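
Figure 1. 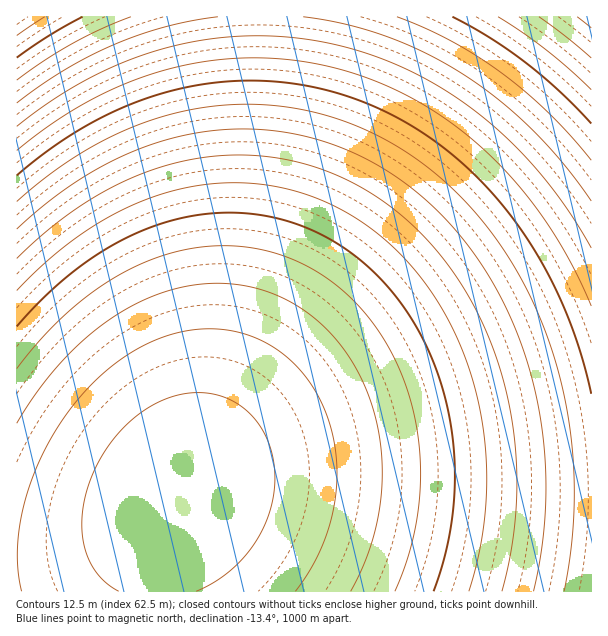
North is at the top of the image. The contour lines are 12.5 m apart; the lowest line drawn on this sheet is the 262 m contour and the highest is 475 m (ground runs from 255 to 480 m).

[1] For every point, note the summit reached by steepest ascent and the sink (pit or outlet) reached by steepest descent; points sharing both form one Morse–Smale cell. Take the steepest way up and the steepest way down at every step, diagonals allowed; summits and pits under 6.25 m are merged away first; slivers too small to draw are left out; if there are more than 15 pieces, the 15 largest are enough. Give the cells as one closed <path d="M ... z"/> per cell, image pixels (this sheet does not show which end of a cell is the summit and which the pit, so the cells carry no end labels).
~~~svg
<path d="M591 16l-331 1-2 124-14 132-22 113-26 76-16 32-16 16-33 20-51 18-41 6-22 0 0 38 575-1z"/><path d="M260 16l-244 1 1 537 22 0 41-6 51-18 33-20 16-16 16-32 26-76 22-113 14-132 2-69z"/>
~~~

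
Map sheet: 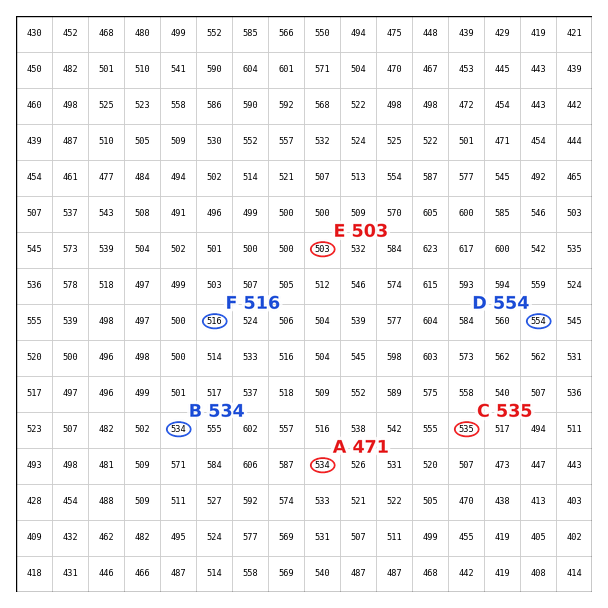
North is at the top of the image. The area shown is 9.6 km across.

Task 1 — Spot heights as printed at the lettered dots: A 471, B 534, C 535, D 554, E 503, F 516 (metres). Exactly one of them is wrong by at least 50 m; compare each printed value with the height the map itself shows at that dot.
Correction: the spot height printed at A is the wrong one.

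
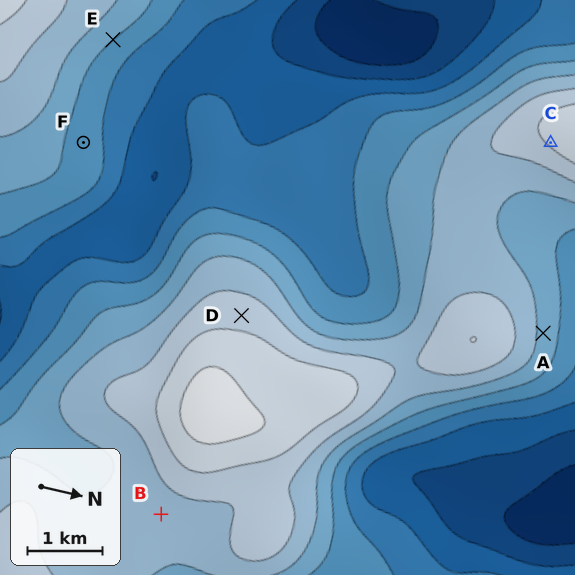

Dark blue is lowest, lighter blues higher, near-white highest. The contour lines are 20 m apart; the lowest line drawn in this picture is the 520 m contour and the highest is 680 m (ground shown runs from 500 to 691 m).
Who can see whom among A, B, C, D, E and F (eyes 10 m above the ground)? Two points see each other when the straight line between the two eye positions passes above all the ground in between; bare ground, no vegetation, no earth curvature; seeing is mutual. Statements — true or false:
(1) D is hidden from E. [false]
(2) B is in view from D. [false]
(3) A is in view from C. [true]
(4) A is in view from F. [false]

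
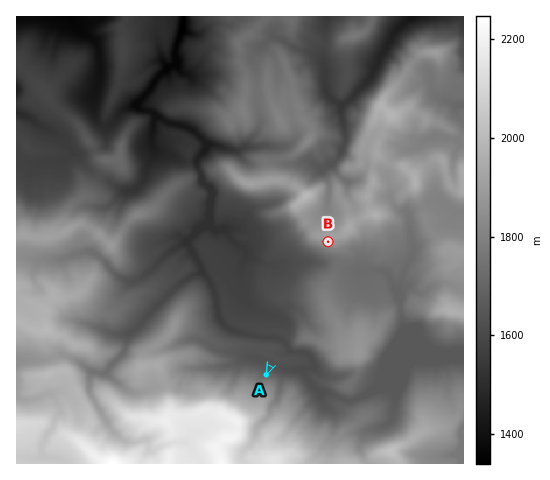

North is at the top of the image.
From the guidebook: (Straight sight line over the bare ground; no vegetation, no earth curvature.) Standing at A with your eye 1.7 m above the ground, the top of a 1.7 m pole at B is in view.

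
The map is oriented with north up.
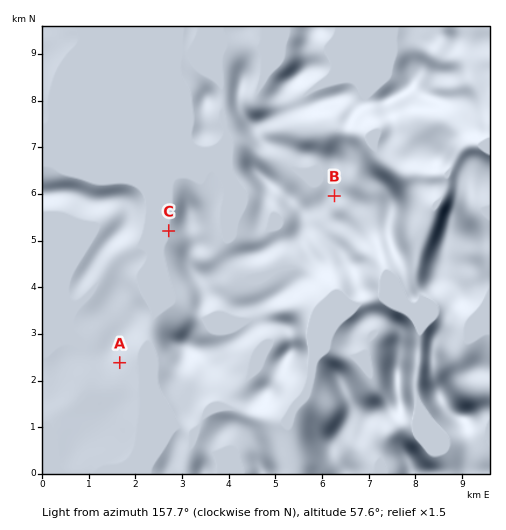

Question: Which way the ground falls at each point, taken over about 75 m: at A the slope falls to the SE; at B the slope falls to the E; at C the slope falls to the W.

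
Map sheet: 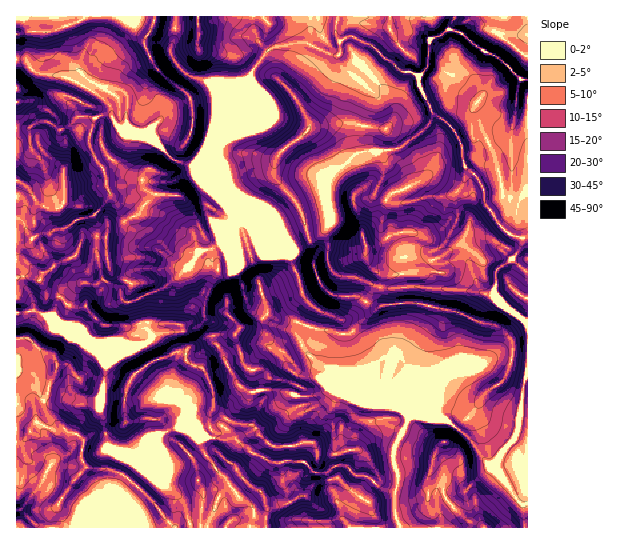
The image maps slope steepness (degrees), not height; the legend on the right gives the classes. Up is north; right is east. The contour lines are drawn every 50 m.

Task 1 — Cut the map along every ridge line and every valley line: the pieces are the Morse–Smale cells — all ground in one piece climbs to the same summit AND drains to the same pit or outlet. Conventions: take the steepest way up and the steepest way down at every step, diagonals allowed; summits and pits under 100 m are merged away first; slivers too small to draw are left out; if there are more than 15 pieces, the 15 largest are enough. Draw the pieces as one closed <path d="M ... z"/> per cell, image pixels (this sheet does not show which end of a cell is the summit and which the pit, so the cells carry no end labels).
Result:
<path d="M245 81l-3 0-10 10-23 55-14 19-18-4-6-2-17-19-24-7-11-5-9-13-8 0-9 7-4 13 0 10 7 16 8 9 3 17 9 15 9 21 24 22 14 8 12 11 12 5-4 2-9-3-37 1-8 5-5 9-3 6 1 10 7 4 12-6 4 8 3 14-1 10 5 6-5 8-16 4-16-6-24 2-8-4-3 0 17 12 8 12-5 48 4 10 3 24 7 6 25 2 8-4 12-14 19-8 16 4 11 6 12 0 8 3 10-1 18 14 16 8 34 0 14 12 8 0 4-2 2 14 9 21 3 13 7 9 49 0-4-15 0-22 4-13-6-16 0-11 15-33 3-3 8-1-22-9-26-1-41-17-17 9-16 0-26-7-22 3-13-10-15-32-8-11-1-12-8-10 1-19 10-21 3-5 13-1 2-8 10 22 1 10 5 12 20 16 26 10 4-12 9-15 0-4-5-7-4-18-6-10-4-16-9-20-31-31-10-4-8-7-8-18 0-8-6-8 3-14z"/><path d="M337 16l-83 0-1 13 4 12 10 10 15-6 25-2 20 10 8 3 3-1 1 8 36 31-7 27-1 16 2 13 9 2 6 9-1 16-7 13 3 6 12 7 15 0 23-7 20 0 6-3 8-8 3-17 13 11 5 11 1 15 12 17 16 14 10 2-3 11-8 10 13 12 2 0 1-190-6-1-24-23-13-5-23-19-11-4-22 12-1 25-9 10-8-4-8 0-34-28-18-8-10 5-5-6z"/><path d="M307 43l-32 4-8 4-15 20-1 7-7 5-27 66 0 6 6 8 1 12 7 14 8 7 10 4 34 34 8 13 27-11 10-10 3-7-6-22 0-12 3-8 17-12 12-12 12-2-2-22 8-30 0-5-18-17-12-7-6-7-2-7z"/><path d="M325 229l-7 7-23 11-4 0-8-10 16 40 4 18 10 12 8 5 21 8 21 22 9 19 4 22 6 6 53 23 4-7 1-18 9-11 48-19 22 4 9 0 0-38-23-16-11-12-33-6-39-2-40 1-27-11-16-1-7-5-4-8 0-20z"/><path d="M371 151l-10 1-8 4-8 9-17 12-3 8 0 12 6 21-6 12 0 7 3 6 0 20 4 8 7 5 16 1 27 11 40-1 39 2 33 6 2-24 19-14 6-11 2-8-10-2-16-14-12-17-1-15-5-11-13-11-3 17-10 10-11 2-13-1-23 7-15 0-15-10 7-16 1-16-6-9z"/><path d="M175 16l-158 0-1 42 10 2 3 6 9 7 25 3 26 12 20 17 4 16 6 7 11 5 24 7 17 19 6 2 18 4 14-19 23-55 8-8-19-2-12 2-22-8-8-8-8-13 4-17z"/><path d="M111 196l-18 20-14 3-13 9-11 1-5 4-8 0-9 6-5-5-4-11-8-4 0 94 19-2 12 5 11 12 33 15 24-2 10 4 12 2 10-4 5-8-5-6 0-20-4-10-2-2-14 6-6-5 0-9 8-15 8-5 9-1 28 0 7 3 6-2-12-5-12-11-14-8-18-16-6-6z"/><path d="M35 311l-19 3 0 128 7-1 12-17 6 0 10 5 12-1 7 5 5 0 9 9-3 17 6 9 22 1 12 4 34 30 15 21 5 4 15 0-7-27-19-18-1-29-6-14-10 9-8 4-12 0-19-6-4-26-4-10 0-10 5-24 0-14-5-9-22-17-24-12-7-9z"/><path d="M182 427l-23 8-2 8 6 11 1 29 19 18 8 27 158-1-7-8-11 2-21 0-12-2-10-17-9-39-10-2-16-8-18-14-10 1-8-3-12 0z"/><path d="M41 424l-6 0-11 17-8 2 1 85 158-1-10-8-10-16-30-27-16-7-22-1-6-9 3-17-6-7-8-2-7-5-12 1z"/><path d="M309 303l-10 18-3 12 9 18 24 18 106 44 31 22 24 30 9-6 2-6 14-15 4-11 5-45 4-5-1-16-30-4-48 19-9 11-1 18-4 7-53-23-6-6-4-22-9-19-21-22-21-8z"/><path d="M233 263l-2 8-13 1-3 5-10 21-1 19 8 10 1 12 8 11 7 17 8 15 6 6 7 4 22-3 26 7 16 0 17-9 41 17 26 1 26 11 17 2-7-6-96-39-24-14-8-8-6-14-6-6-24-8-20-16-5-12-1-10z"/><path d="M93 117l-16 0-7 8-8 4-15-8-10 2-8 5-13 1 0 89 8 5 4 11 5 5 9-6 8 0 5-4 11-1 13-9 14-3 18-21-4-8-3-17-8-9-7-16 0-10 6-14z"/><path d="M421 415l-10 0-3 3-15 33 0 11 6 16-4 13 0 22 6 15 38 0 2-10-5-13 1-6 10-6 19-2 26-25-9-8-12-19-22-18z"/><path d="M253 16l-76 0-2 21-4 10 2 12 14 16 22 8 30 0 10-3 3-9 15-18 0-3-10-9-4-12z"/>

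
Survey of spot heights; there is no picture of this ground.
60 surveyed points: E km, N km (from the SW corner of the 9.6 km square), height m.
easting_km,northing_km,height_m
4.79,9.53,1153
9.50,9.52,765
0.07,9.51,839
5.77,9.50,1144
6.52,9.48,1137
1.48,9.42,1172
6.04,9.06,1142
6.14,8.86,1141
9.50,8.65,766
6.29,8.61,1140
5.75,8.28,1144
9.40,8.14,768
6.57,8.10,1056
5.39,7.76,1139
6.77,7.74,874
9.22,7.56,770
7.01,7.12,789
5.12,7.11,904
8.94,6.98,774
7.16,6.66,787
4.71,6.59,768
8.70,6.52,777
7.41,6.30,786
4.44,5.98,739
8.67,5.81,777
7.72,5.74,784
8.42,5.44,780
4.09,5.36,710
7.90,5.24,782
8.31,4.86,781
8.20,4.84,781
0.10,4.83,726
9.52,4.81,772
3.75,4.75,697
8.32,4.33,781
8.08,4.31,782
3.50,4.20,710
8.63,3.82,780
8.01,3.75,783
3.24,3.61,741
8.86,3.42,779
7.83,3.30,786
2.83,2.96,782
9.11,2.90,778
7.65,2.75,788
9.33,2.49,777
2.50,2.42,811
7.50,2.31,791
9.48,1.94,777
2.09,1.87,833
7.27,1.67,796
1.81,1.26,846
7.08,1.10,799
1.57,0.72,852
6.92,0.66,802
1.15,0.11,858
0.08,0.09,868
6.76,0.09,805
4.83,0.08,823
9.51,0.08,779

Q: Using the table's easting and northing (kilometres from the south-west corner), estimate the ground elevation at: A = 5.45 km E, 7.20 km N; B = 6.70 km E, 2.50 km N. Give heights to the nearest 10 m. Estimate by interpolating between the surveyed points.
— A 920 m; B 790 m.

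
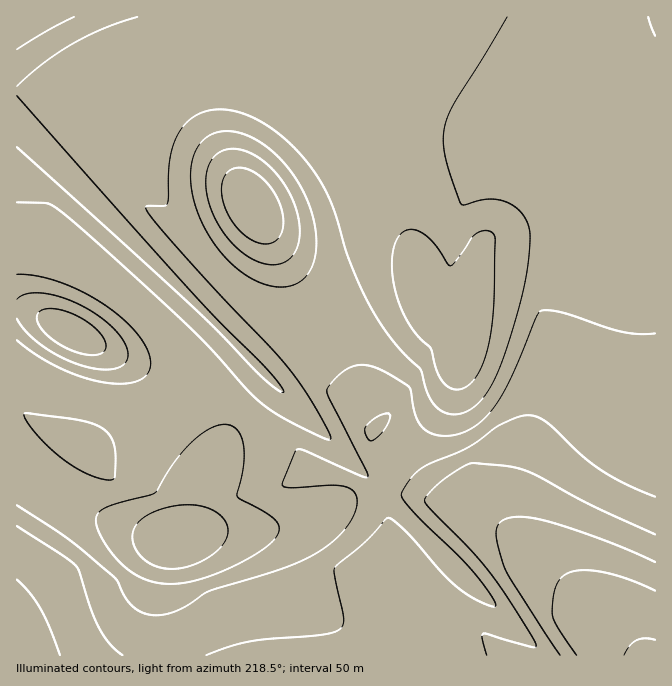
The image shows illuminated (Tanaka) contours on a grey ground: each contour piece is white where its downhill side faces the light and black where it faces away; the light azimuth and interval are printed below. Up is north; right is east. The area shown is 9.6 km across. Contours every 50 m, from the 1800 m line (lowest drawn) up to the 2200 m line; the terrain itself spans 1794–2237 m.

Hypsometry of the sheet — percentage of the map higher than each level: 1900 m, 96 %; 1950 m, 92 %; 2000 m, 82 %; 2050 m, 67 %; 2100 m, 35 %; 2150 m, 8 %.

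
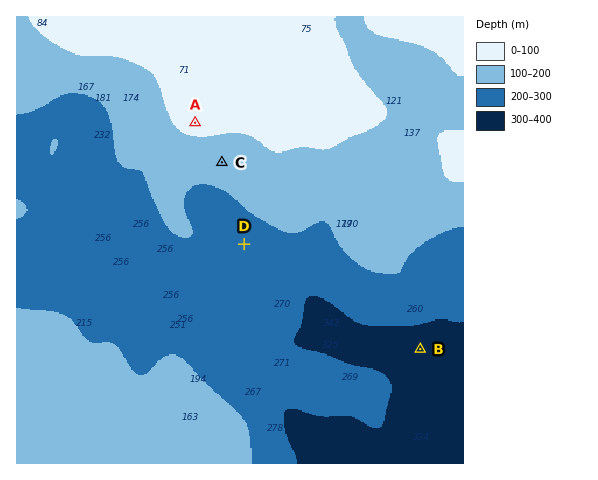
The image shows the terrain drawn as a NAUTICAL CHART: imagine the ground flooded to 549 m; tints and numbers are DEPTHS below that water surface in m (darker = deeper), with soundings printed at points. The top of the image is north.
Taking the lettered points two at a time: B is below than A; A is above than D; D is below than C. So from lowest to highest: B D C A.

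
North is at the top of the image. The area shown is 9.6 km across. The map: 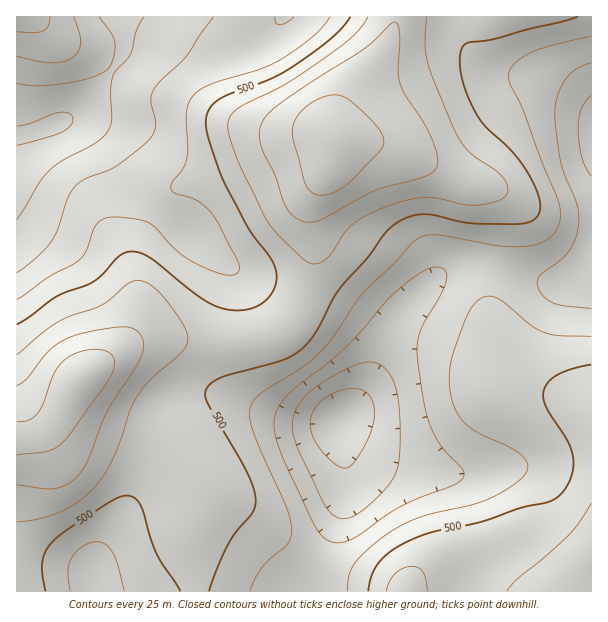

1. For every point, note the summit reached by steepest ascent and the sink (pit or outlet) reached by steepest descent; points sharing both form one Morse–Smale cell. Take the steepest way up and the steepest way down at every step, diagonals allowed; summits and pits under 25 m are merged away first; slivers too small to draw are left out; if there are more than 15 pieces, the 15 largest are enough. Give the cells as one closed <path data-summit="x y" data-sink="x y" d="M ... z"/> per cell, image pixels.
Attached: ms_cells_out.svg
<path data-summit="333 143" data-sink="57 123" d="M395 16l-275 0 4 19 0 13-6 14-32 40-9 10-13 8 16 4 17 14 23 39 17 19 57 38 40 36 30 14 33 14 5 0 11-37 0-24-3-15 2-19 19-42 1-32 16-33 38-49 8-18z"/><path data-summit="558 591" data-sink="341 420" d="M479 265l-20 1-13 5-9 6-34 34-18 31-11 30-8 18-26 32 3 12 11 16 15 8 77 16 9 2 7 7 6 14 12 52-2 15-14 21 0 7 127 0 1-182-10-7-16-6-20-3-33 0-2-2-6-33-15-45 0-30 3-17z"/><path data-summit="333 143" data-sink="591 131" d="M591 16l-195 0-4 17-10 21-34 42-12 24-4 9 0 12 27-1 27 5 36 15 43 22 21 6 8 10 5 24-6 45 25 5 30 11 21-1 6-4 17-18z"/><path data-summit="81 378" data-sink="57 123" d="M72 121l-10 0-12 6-34 10 1 302 15-1 15-6 15-19 14-29 13-12 42-28 18-6 91 4 29-6 12-5 7-5 13-24-1-4-46-18-20-10-40-36-57-38-17-19-23-39-8-8z"/><path data-summit="333 143" data-sink="341 420" d="M212 394l-23 2-13 6-7 6-13 32 17 10 14 14 13 25-7 36 1 66 111 1 29-61 10-33 2-33-6-28 0-15-19 0-33-4-60-21z"/><path data-summit="333 143" data-sink="341 420" d="M359 140l-27 3 0 12-2 10-18 38-2 19 3 15 0 24-5 20-7 18 40 17 25 19 7 13 0 15-6 18 1 4 17-43 13-25 39-40 9-6 13-5 34 0 6-44-5-24-8-10-21-6-75-36z"/><path data-summit="81 378" data-sink="341 420" d="M305 300l-4 0-13 26-7 5-12 5-29 6-91-4-18 6-42 28-11 11-5 9 0 7 3 6 16 13 16 8 47 14 14-32 11-10 20-4 28 3 35 13 33 10 25 2 20-1 17-20 9-17 6-21 0-15-7-13-12-10-13-9z"/><path data-summit="81 378" data-sink="93 591" d="M72 392l-10 21-15 19-9 4-22 4 1 152 77-1-2-22 5-12 30-48 29-68-64-23-16-13z"/><path data-summit="405 591" data-sink="341 420" d="M341 426l-1 11 6 28-2 33-10 33-28 60 156 1 16-28 2-15-12-52-6-14-7-7-9-2-77-16-19-12-7-12z"/><path data-summit="558 591" data-sink="591 131" d="M591 260l-16 18-12 5-15 0-41-13-14-1-3 15 0 30 15 45 5 30 3 5 45 2 17 4 17 8z"/><path data-summit="333 143" data-sink="93 591" d="M156 440l-29 69-30 48-5 12 0 16 3 7 99-1-1-66 7-36-13-25-14-14z"/><path data-summit="17 17" data-sink="57 123" d="M119 16l-103 1 1 119 15-3 34-13 11-8 19-20 22-30 6-14 0-13z"/>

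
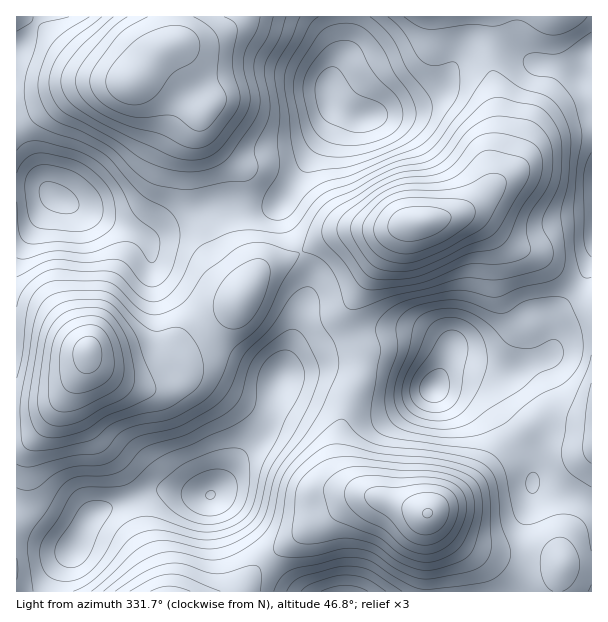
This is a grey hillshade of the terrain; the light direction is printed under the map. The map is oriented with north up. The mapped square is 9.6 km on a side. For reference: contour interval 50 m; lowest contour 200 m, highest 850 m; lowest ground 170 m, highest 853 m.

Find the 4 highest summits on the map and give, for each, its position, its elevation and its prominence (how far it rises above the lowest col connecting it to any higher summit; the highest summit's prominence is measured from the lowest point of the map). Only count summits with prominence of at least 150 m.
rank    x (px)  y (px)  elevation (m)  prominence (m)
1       428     513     853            683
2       422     221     838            373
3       87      351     824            324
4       134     80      745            322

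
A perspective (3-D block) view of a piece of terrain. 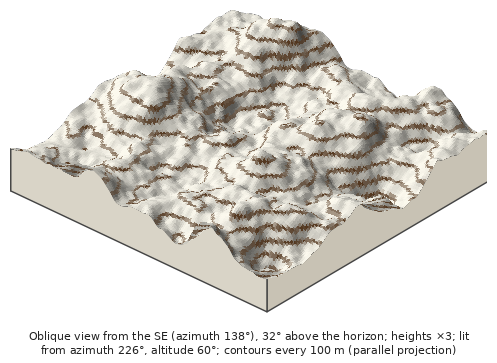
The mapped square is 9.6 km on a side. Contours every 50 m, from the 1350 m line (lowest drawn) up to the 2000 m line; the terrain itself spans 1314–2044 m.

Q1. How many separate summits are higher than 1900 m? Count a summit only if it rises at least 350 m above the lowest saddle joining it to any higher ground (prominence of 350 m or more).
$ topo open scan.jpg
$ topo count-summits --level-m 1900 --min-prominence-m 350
1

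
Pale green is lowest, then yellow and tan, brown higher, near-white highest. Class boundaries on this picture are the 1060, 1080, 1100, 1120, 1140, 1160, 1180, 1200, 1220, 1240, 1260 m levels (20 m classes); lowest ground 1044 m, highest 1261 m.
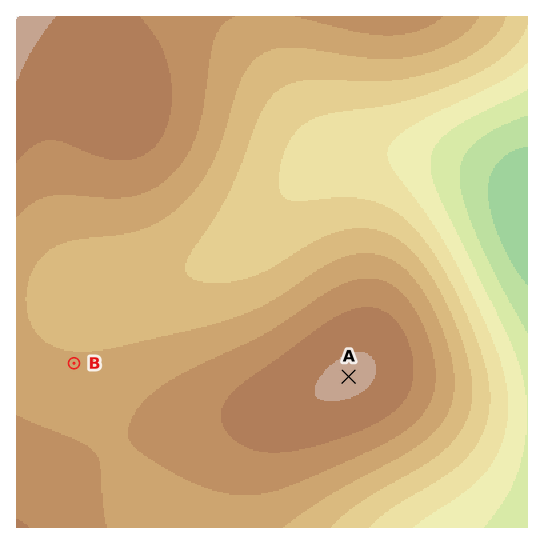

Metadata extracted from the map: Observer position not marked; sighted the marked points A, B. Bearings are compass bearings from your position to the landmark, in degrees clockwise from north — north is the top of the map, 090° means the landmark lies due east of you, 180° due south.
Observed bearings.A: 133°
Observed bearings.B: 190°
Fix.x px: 111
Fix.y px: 155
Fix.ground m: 1220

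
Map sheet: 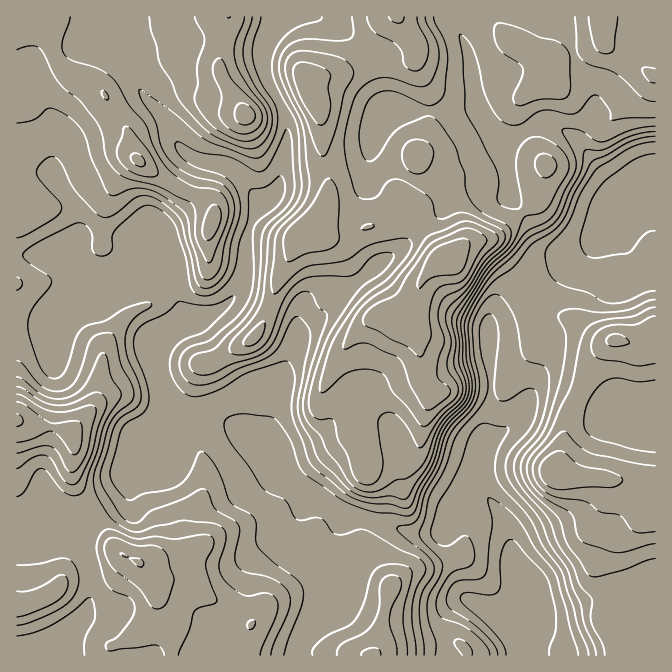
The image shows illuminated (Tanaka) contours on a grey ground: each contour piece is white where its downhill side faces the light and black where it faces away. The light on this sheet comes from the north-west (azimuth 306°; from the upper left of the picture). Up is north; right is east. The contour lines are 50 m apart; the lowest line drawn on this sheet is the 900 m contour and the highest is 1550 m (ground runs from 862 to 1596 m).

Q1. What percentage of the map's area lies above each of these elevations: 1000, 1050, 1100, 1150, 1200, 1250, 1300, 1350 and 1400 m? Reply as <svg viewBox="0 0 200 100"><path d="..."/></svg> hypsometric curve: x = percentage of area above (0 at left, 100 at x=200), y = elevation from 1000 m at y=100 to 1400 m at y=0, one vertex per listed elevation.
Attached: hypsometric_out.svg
<svg viewBox="0 0 200 100"><path d="M190 100l-7-12-7-13-13-13-21-12-21-12-23-13-33-13-29-12"/></svg>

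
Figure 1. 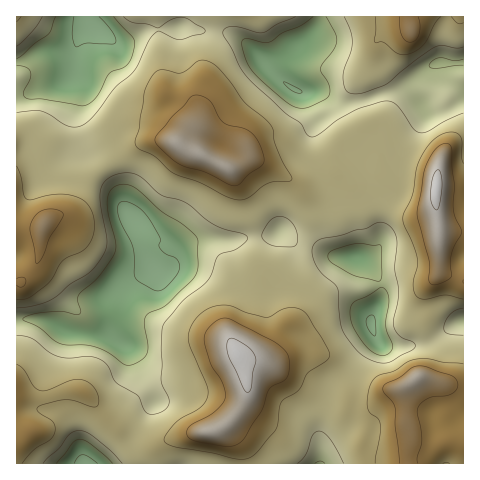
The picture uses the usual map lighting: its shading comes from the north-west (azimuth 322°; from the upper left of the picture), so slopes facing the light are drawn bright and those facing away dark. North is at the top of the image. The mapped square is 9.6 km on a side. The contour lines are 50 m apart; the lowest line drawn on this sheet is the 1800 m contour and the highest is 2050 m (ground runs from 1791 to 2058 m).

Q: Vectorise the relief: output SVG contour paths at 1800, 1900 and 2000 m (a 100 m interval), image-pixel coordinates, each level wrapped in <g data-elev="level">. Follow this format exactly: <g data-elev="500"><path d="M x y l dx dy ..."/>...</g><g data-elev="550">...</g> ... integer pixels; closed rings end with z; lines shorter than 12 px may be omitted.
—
<g data-elev="1800"><path d="M74 463l4-6 5-2 5 1 10 7"/><path d="M374 336l-5-6-3-8 1-4 4-3 3 1 1 5 1 13-1 2z"/><path d="M157 291l-17-8-5-6-2-31-11-22-4-10 0-8 4-4 9 1 12 8 7 10 10 16 1 4-2 4 1 4 6 5 9 4 4 4 0 8-4 7-11 11z"/><path d="M295 92l-7-4-4-6 18 9-2 2z"/><path d="M99 17l14 17 3 6-1 4-27-1-12 4-2-4-2-8 2-18"/></g><g data-elev="1900"><path d="M43 463l16-15 10-13 5-3 6-2 7 2 7 5 17 14 11 12"/><path d="M297 463l9-9 7-19 6-4 4 1 7 7 14 24"/><path d="M382 363l-11-3-9-5-17-20-5-13-2-34-20-19-5-10-1-8 2-7 6-5 45-10 11-6 5-1 5 2 5 3 4 5 2 7-2 30 4 25-6 26 1 7 6 9 13 6 2 4-3 4-20 11z"/><path d="M463 335l-15-1-3-2-1-4 1-7 5-7 6-4 7-2"/><path d="M17 308l16-2 17-6 20-16 18-11 9-9 8-12 2-9-7-40 1-14 5-9 11-6 10-1 10 2 24 20 22 6 31 24 11 4 18 5 4 3-1 5-8 6-20 8-10 24-25 20-20 25-2 18 0 38 8 21-2 6-7 5-8 1-6-2-8-16-22-14-8-15-7-7-12-4-20 2-10-1-10-5-17-13-15-4"/><path d="M277 246l-12-4-3-4 0-3 9-15 6-3 6 0 6 3 5 5 3 9 0 8-1 3-3 2z"/><path d="M463 113l-18 8-17 10-8 2-7-4-17-25-6-3-6 0-28 9-19 10-19 15-5 2-4-1-3-3-6-10-15-10-39-37-6-9-17-34 2-5 7-2 31 7 15-9 18-7"/><path d="M17 46l16-15 9-14"/><path d="M123 17l9 5 15 2 11 4 15-9 10-2 21 11 1 4-4 2-21 6-6-2-14-7-5 2-6 8-15 30-18 16-21 28-13 11-7 1-7-1-18-11-10-4-23 2"/><path d="M344 17l6 12 2 10-1 11-6 18-2 8 2 12 2 3 3 2 12 0 23-8 31-25 19-13 6-2 15 3 7-1"/></g><g data-elev="2000"><path d="M418 463l-1-5 5-18-5-27 2-7 4-4 7-4 22-4 4-4 2-5-2-6-4-3-32-10-8 2-13 10-14 6-2 4 1 4 8 10 3 5 0 19 5 37"/><path d="M221 446l13 0 9-6 19-29 7-21 3-4 14-7 3-5 0-7-2-13-9-10-46-24-7-2-7 2-6 5-6 7-2 7 7 25 13 22 1 7 0 6-10 12-24 14-4 7 1 5 5 3z"/><path d="M17 285l5 2 4-6-2-4-7 2"/><path d="M431 284l3 1 6-1 11-7-1-13 1-9 11-23-8-21 1-25-3-18 0-18-1-4-4-3-5 1-5 4-10 16-3 9-7 37 1 8 11 42 0 19z"/><path d="M36 263l2 0 3-4 9-22 13-20 0-3-3-3-8-2-10 1-6 5-5 7-1 8 4 19z"/><path d="M234 186l5-2 10-10 14-10 1-7-5-13-5-8-6-6-19-5-6-3-5-6-6-12-4-5-8-4-7 1-21 21-15 17-2 5 1 4 13 14 10 7 25 8 24 12z"/><path d="M400 17l2 18 3 5 5 2 6-2 3-6 1-9-2-8"/></g>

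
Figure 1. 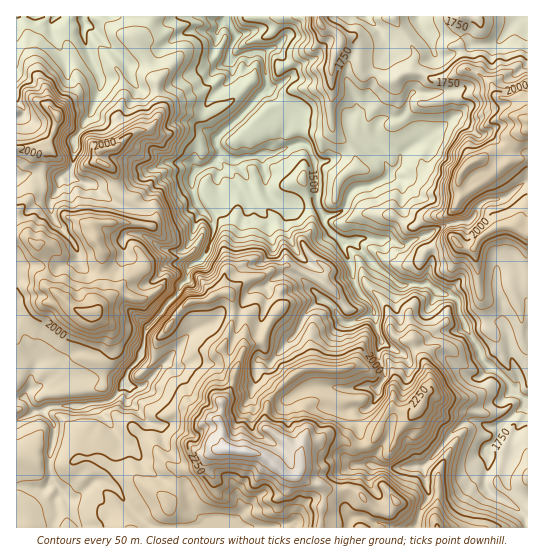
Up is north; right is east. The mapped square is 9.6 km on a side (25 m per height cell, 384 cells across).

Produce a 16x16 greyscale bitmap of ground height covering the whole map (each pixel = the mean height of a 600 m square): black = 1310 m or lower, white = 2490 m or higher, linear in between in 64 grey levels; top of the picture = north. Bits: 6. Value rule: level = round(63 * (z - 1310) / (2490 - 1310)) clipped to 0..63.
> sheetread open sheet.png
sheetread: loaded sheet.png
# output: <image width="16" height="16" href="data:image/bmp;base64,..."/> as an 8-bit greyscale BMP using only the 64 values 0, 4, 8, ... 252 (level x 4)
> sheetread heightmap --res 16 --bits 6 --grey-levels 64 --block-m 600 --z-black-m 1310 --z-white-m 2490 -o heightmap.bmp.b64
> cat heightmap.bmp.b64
<image width="16" height="16" href="data:image/bmp;base64,Qk02BQAAAAAAADYEAAAoAAAAEAAAABAAAAABAAgAAAAAAAABAAATCwAAEwsAAAABAAAAAAAAAAAAAAEBAQACAgIAAwMDAAQEBAAFBQUABgYGAAcHBwAICAgACQkJAAoKCgALCwsADAwMAA0NDQAODg4ADw8PABAQEAAREREAEhISABMTEwAUFBQAFRUVABYWFgAXFxcAGBgYABkZGQAaGhoAGxsbABwcHAAdHR0AHh4eAB8fHwAgICAAISEhACIiIgAjIyMAJCQkACUlJQAmJiYAJycnACgoKAApKSkAKioqACsrKwAsLCwALS0tAC4uLgAvLy8AMDAwADExMQAyMjIAMzMzADQ0NAA1NTUANjY2ADc3NwA4ODgAOTk5ADo6OgA7OzsAPDw8AD09PQA+Pj4APz8/AEBAQABBQUEAQkJCAENDQwBEREQARUVFAEZGRgBHR0cASEhIAElJSQBKSkoAS0tLAExMTABNTU0ATk5OAE9PTwBQUFAAUVFRAFJSUgBTU1MAVFRUAFVVVQBWVlYAV1dXAFhYWABZWVkAWlpaAFtbWwBcXFwAXV1dAF5eXgBfX18AYGBgAGFhYQBiYmIAY2NjAGRkZABlZWUAZmZmAGdnZwBoaGgAaWlpAGpqagBra2sAbGxsAG1tbQBubm4Ab29vAHBwcABxcXEAcnJyAHNzcwB0dHQAdXV1AHZ2dgB3d3cAeHh4AHl5eQB6enoAe3t7AHx8fAB9fX0Afn5+AH9/fwCAgIAAgYGBAIKCggCDg4MAhISEAIWFhQCGhoYAh4eHAIiIiACJiYkAioqKAIuLiwCMjIwAjY2NAI6OjgCPj48AkJCQAJGRkQCSkpIAk5OTAJSUlACVlZUAlpaWAJeXlwCYmJgAmZmZAJqamgCbm5sAnJycAJ2dnQCenp4An5+fAKCgoAChoaEAoqKiAKOjowCkpKQApaWlAKampgCnp6cAqKioAKmpqQCqqqoAq6urAKysrACtra0Arq6uAK+vrwCwsLAAsbGxALKysgCzs7MAtLS0ALW1tQC2trYAt7e3ALi4uAC5ubkAurq6ALu7uwC8vLwAvb29AL6+vgC/v78AwMDAAMHBwQDCwsIAw8PDAMTExADFxcUAxsbGAMfHxwDIyMgAycnJAMrKygDLy8sAzMzMAM3NzQDOzs4Az8/PANDQ0ADR0dEA0tLSANPT0wDU1NQA1dXVANbW1gDX19cA2NjYANnZ2QDa2toA29vbANzc3ADd3d0A3t7eAN/f3wDg4OAA4eHhAOLi4gDj4+MA5OTkAOXl5QDm5uYA5+fnAOjo6ADp6ekA6urqAOvr6wDs7OwA7e3tAO7u7gDv7+8A8PDwAPHx8QDy8vIA8/PzAPT09AD19fUA9vb2APf39wD4+PgA+fn5APr6+gD7+/sA/Pz8AP39/QD+/v4A////AIyIkJikoKSsuMzIyLCkhHSIiJCYpLTI0OTUwLSUiGhsjIiUkJzI8Ojk1Li0oIBgZHh4gIiQuNzAvLiouMSUaFh8hIRogJzAoKyooJislGRYhIyUgICMqJyIlJRwhHRYZJSwwJh4kJiYhHBYXGhcZGyktLSoiHCYjIBoTERIUHh0qKCknHxEZGhgWDA8WHyIfKCUpJSAODAwMDA4SFh8jJyEdHx8XCAkJCgsODxIiJiQjHSQfEggFBggKDw0PGykoIB8XHhsMBggIDg8PDxIfKh0aEBMUDQkGCRERExQWHSYTDw0PEQwFBQsVFhUVFxoaDQwLDw4KAwgLGBcUExUVEg="/>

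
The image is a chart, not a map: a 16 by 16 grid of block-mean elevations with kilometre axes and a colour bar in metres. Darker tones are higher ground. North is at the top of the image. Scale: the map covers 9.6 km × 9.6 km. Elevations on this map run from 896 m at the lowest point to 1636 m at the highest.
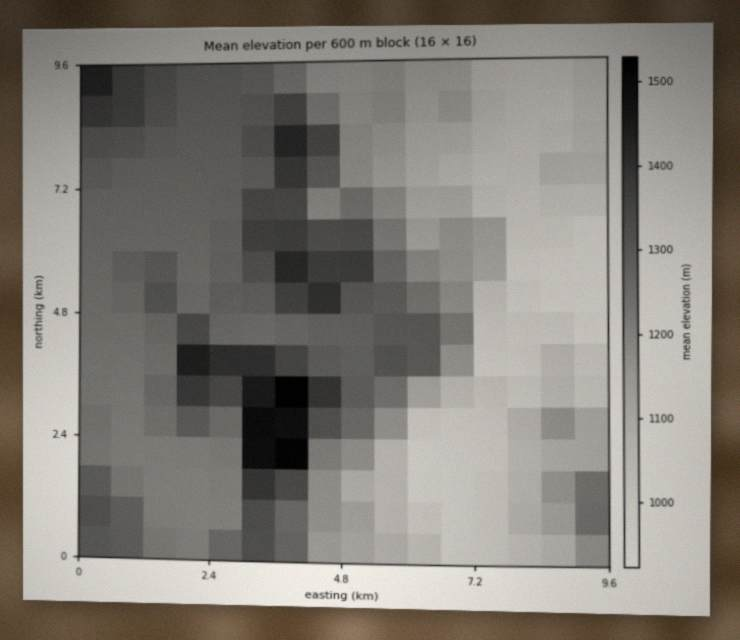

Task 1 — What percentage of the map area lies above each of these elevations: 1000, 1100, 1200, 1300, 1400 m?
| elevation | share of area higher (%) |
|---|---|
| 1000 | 89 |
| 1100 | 72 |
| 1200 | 59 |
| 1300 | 26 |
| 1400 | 7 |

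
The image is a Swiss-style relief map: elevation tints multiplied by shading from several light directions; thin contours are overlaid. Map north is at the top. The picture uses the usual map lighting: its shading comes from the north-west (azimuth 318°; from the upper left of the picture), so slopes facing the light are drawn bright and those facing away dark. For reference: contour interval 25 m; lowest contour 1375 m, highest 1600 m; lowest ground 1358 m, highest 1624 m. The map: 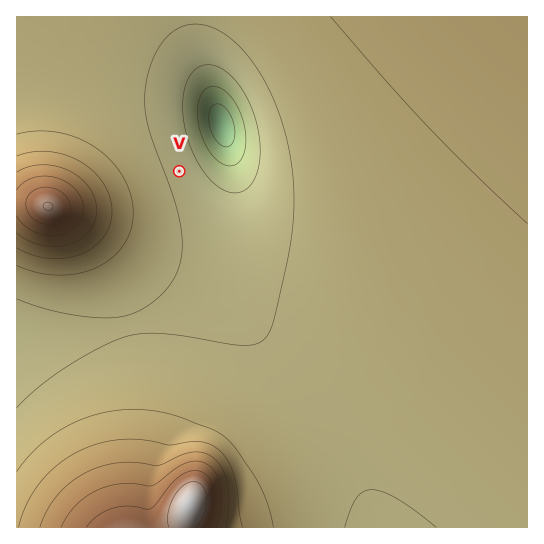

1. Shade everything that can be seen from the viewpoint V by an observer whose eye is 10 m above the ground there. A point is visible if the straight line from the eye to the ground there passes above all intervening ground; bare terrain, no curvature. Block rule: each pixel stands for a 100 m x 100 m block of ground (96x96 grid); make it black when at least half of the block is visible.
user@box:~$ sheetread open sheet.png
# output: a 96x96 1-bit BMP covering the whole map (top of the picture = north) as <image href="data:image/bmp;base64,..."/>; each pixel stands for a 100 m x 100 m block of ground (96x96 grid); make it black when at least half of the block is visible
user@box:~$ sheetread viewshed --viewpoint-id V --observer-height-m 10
<image width="96" height="96" href="data:image/bmp;base64,Qk2+BAAAAAAAAD4AAAAoAAAAYAAAAGAAAAABAAEAAAAAAIAEAAATCwAAEwsAAAIAAAAAAAAA////AAAAAAAAH//AAAAAAAAAAAAAf//gAAAAAAAAAAAA///gAAAAAAAAAAAD///4ABgAAAAAAAAH///+ABwAAAAAAAAP////gB4AAAAAAAAf////8B8AAAAAAAAf/////B+AAAAAAAAf/////z/AAAAAAAAP///////gAAAAAAAH///////wAAAAAAAH///////wAAAAAAAD///////4AAAAAAAB///////8AAAAAAAA///////8AAAAAAAA///////+AAAAAAAAf//////+AAAAAAAAP///////AAAAAAAAH///////AAAAAAAAD///////gAAAAAAAB///////gAAAAAAAA///////wAAAAAAAAP//////4AAAAAAAAH//////8AAAAAAAAD//////+AAAAAAAAB///////AAAAAAAAAf//////wAAAAAAAAP//////4AAAAAAAAH//////+AAAAAAAAD///////AAAAAAAAB///////gAAAAAAAA///////wAAAAAAAAf//////wAAAAAAAAP//////4AAAAAAAAP//////8AAAAAAAAH//////8AAAAAAAAH//////+AAAAAAAAD//////+AAAAAAAAD//////+AAAAAAAAD///////AAAAAAAAB///////AAAAAAAAB///////AAAAAAAAB///////gAAAAAAAB///////gAAAAAAAB///////gAAAAAAAB///////gAAAAAAAB///////wAAAAAAAB///////wAAAAAAAB///////wAAAAAAAB///////wAAAAAAAB///////wAAAAAAAB///////wAAAAAAAD///////wAAAAAAAD///////wAAAAAAAH///////wAAAAAf8f///////wAAAAD//////////wAAAAH//////////wAAAAf//////////wAAAA///////////wAAAB///////////wAAAB///////////wAAAB///////////wAAAB///////////wAAAB///////////wAAAA///////////wAAAA///////////wAAAA///////////wAAAAf///4//////wAAAAP///wf/////wAAAAD///wP/////gAAAAA///gP/////gAAAAAH//gP/////gAAAAAD//gP/////gAAAAAB//gP/////gAAAAAB//gP/////gAAAAAB//wP/////AAAAAAB//wf/////AAAAAAD//4//////AAAAAAD/////////AAAAAAH/////////AAAAAAP////////+AAAAAAP////////+AAAAAAf////////+AAAAAA/////////+AAAAAB/////////8AAAAAD/////////8AAAAAD/////////8AAAAAH/////////4AAAAAP/////////4AAAAAf/////////4AAAAAf/////////wAAAAA//////////wAAAAA//////////wAAAAB//////////gAAAAB//////////gAAAA="/>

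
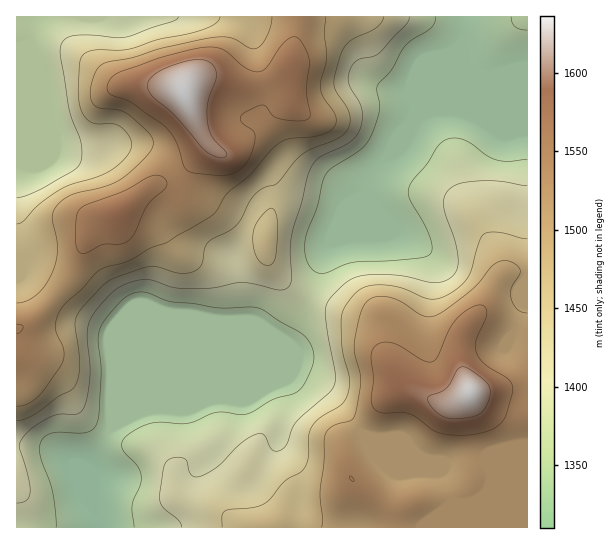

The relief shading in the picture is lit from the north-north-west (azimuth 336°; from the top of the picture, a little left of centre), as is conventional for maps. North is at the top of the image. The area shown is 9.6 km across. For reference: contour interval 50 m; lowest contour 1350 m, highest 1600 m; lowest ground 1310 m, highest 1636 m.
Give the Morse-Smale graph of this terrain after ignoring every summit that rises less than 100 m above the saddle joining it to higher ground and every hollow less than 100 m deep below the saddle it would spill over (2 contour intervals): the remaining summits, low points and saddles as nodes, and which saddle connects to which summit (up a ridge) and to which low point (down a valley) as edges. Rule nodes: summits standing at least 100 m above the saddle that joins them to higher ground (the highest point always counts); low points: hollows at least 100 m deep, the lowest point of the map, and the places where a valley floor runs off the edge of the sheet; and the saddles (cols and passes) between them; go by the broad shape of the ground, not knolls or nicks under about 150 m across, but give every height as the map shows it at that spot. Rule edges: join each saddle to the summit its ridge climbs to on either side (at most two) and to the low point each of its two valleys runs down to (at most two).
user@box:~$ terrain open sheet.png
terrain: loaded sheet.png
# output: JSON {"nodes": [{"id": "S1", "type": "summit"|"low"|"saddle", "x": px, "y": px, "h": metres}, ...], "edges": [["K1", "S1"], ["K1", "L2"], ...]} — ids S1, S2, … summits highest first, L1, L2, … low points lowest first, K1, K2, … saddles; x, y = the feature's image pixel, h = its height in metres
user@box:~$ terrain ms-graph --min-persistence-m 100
{"nodes": [
{"id": "S1", "type": "summit", "x": 185, "y": 91, "h": 1636},
{"id": "S2", "type": "summit", "x": 470, "y": 393, "h": 1635},
{"id": "L1", "type": "low", "x": 87, "y": 487, "h": 1310},
{"id": "L2", "type": "low", "x": 34, "y": 17, "h": 1356},
{"id": "K1", "type": "saddle", "x": 57, "y": 294, "h": 1521},
{"id": "K2", "type": "saddle", "x": 310, "y": 297, "h": 1379}],
"edges": [["K1", "S1"], ["K1", "L1"], ["K1", "L2"], ["K2", "S1"], ["K2", "S2"], ["K2", "L1"]]}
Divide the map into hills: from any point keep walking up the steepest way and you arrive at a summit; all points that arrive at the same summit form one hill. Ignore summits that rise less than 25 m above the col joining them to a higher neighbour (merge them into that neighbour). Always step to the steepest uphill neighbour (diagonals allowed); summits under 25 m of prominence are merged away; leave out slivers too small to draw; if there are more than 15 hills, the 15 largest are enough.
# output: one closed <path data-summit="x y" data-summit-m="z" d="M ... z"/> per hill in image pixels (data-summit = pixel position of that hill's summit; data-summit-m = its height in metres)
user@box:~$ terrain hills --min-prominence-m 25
<path data-summit="470 393" data-summit-m="1635" d="M463 40l-6 8-11 5-9 9-24 56-13 13-11 24-18 19-6 17-20 16-22 50-4 18-18 48-10 18-4 3-141 57-11 6-26 23-21 36 7 16 1 29 5 17 196 0 2-17-2-21-2-11-16-26-2-10 3-12 0-28-5-16-8 0-33 14-5-2 62-26 7 0 27 15 31 38 23 21 60 24 8 11 5 16 1 30 75-1 0-457-15-1-24 6-11-2-9-7-2-5z"/><path data-summit="185 91" data-summit-m="1636" d="M465 16l-449 1 0 29 3 1 8-4 2 2 2 44 26 60 38 2 16-6 15-1 24 3 12 6 14 20 13 12 22 15 38 18-16 36 6 32 1 33-31 14-71 72 149-61 4-3 10-18 18-48 4-18 22-50 20-16 6-17 18-19 11-24 13-13 24-56 26-20 2-9z"/><path data-summit="118 213" data-summit-m="1585" d="M27 43l-11 4 0 210 7 16 26 14 29 26 33 17-3 13 4 24-1 61 14-11 84-84 31-14-1-33-6-32 16-36-38-18-22-15-13-12-13-19-13-7-24-3-15 1-16 6-38-2-26-60 0-35z"/><path data-summit="351 478" data-summit-m="1550" d="M298 373l-11 2-58 24 5 2 33-14 8 0 5 16 0 28-3 15 4 12 15 25 3 19-2 25 154 1 1-30-9-24-4-3-64-27-19-18-31-38z"/><path data-summit="17 329" data-summit-m="1551" d="M17 257l-1 189 33 2 21 12 5 5 14 37 6 9 0-29-7-16 23-37 1-62-4-24 3-13-33-17-29-26-26-14z"/><path data-summit="527 17" data-summit-m="1356" d="M527 16l-61 0-2 29 1 12 4 9 6 6 8 3 30-6 14 0z"/>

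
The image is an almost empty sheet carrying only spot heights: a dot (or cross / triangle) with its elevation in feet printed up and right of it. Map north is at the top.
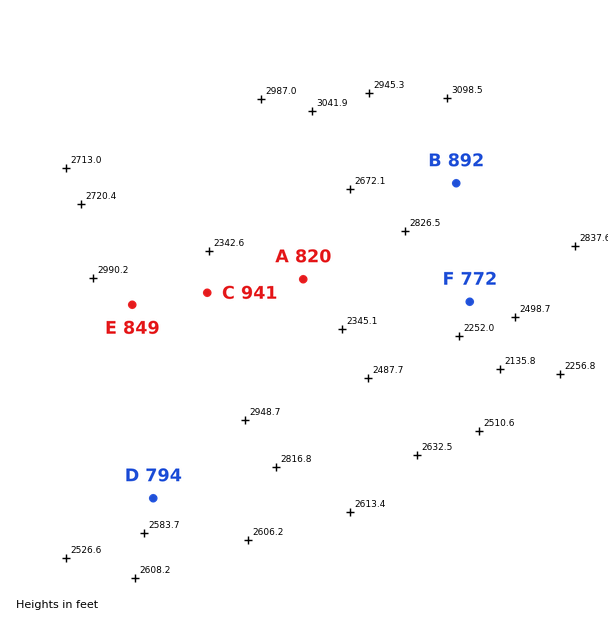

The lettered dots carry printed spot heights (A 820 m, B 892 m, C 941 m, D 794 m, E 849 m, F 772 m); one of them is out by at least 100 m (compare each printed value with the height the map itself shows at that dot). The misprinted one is C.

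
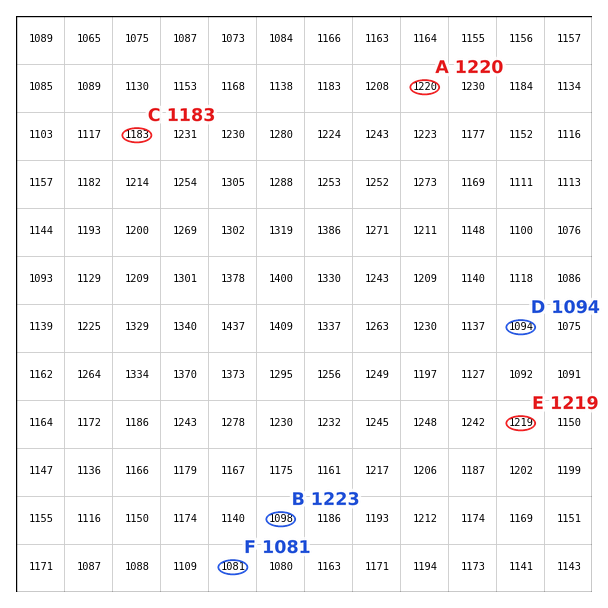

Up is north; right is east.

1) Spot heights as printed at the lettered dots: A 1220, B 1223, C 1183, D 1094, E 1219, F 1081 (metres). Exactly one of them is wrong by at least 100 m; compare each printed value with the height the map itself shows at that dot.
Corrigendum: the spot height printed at B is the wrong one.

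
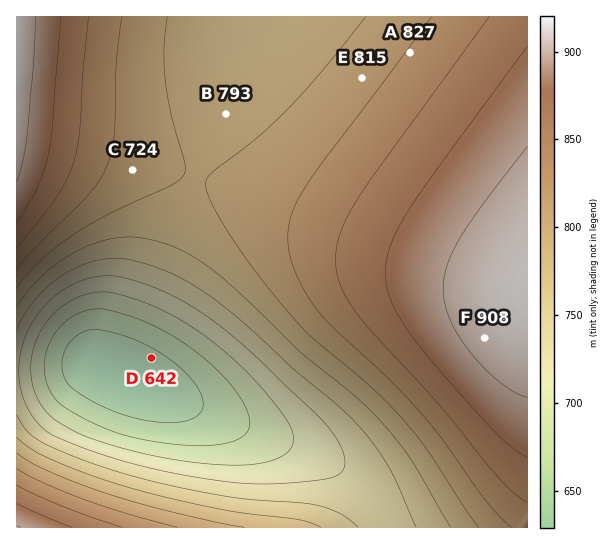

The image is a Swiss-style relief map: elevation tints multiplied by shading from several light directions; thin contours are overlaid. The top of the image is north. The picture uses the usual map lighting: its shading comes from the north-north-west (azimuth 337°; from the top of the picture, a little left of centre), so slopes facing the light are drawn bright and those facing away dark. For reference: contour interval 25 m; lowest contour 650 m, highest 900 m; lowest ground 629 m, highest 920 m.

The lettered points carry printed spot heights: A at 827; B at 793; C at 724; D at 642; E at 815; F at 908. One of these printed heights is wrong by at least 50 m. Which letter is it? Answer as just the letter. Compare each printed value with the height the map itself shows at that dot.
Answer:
C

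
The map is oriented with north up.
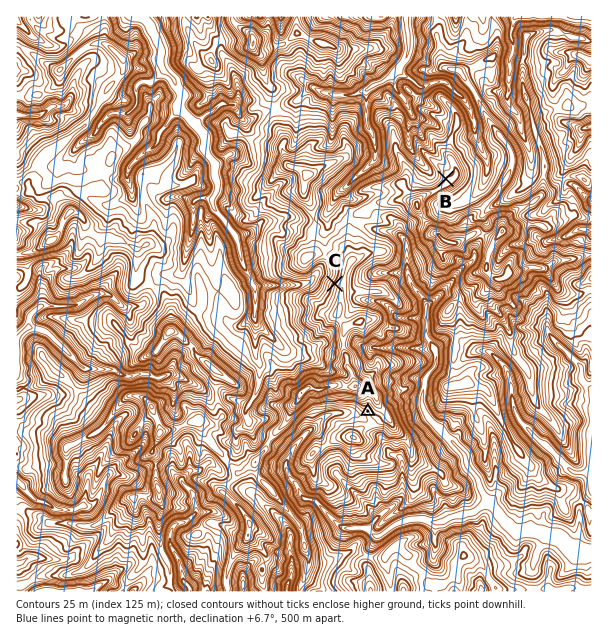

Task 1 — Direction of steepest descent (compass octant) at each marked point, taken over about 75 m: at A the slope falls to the SW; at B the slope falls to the NW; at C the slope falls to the NW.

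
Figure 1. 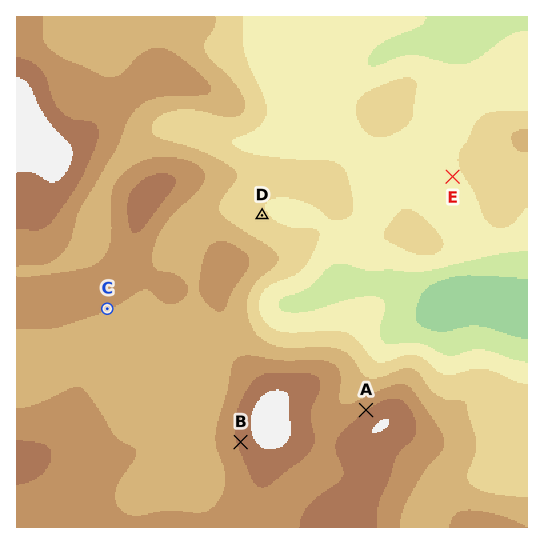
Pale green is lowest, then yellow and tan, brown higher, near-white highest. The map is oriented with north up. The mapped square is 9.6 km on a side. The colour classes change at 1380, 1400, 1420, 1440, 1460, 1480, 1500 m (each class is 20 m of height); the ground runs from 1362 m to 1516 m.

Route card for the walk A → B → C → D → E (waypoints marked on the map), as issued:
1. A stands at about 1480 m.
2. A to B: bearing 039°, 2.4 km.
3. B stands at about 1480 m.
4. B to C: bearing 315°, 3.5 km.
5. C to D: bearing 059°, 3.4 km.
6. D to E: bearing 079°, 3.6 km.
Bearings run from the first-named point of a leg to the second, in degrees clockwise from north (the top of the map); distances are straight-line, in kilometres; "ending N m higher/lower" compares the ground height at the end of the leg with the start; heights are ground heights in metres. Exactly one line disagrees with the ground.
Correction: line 2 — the bearing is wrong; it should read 256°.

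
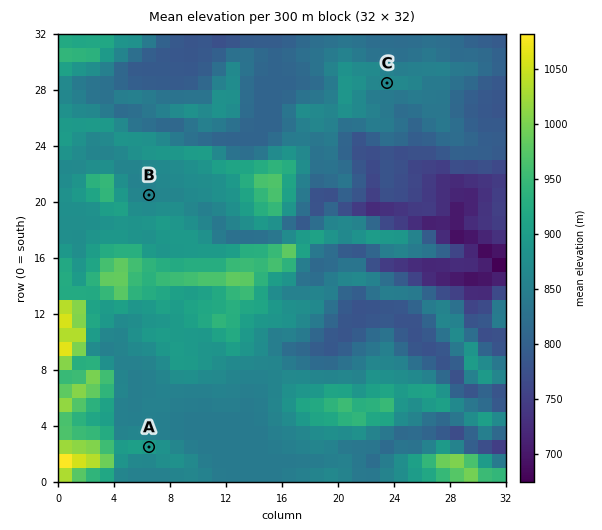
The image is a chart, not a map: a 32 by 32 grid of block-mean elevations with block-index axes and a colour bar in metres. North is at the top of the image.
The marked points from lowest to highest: B C A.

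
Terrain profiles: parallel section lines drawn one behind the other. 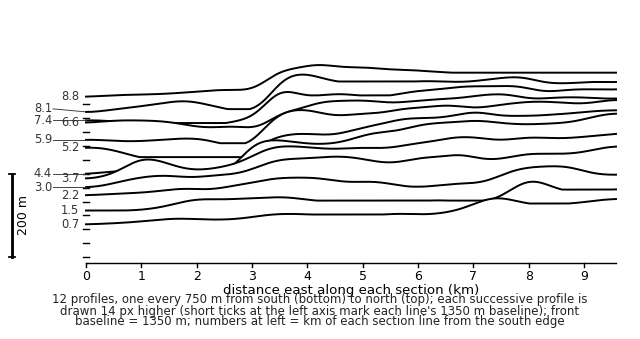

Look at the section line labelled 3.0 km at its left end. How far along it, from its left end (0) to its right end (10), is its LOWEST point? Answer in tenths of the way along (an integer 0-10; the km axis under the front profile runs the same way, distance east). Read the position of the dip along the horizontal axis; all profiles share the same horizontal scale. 0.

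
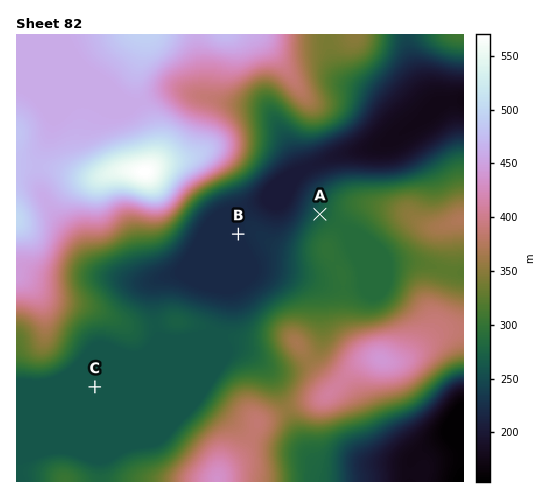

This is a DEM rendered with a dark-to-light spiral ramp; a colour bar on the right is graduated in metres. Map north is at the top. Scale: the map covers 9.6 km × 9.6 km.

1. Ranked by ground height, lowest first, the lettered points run B C A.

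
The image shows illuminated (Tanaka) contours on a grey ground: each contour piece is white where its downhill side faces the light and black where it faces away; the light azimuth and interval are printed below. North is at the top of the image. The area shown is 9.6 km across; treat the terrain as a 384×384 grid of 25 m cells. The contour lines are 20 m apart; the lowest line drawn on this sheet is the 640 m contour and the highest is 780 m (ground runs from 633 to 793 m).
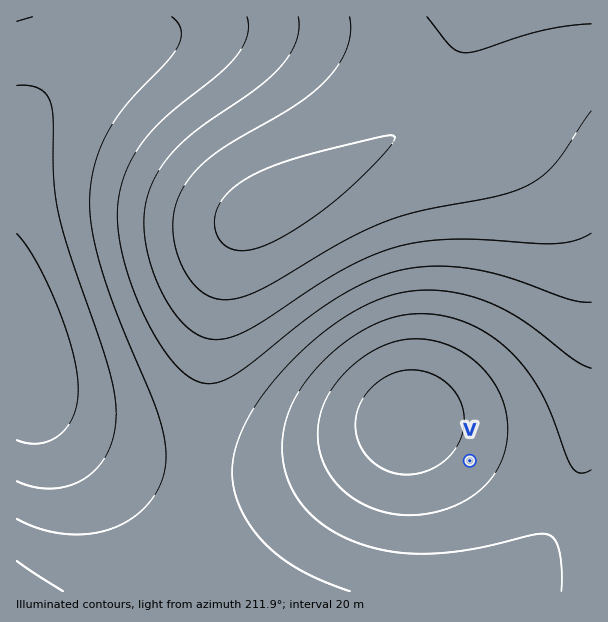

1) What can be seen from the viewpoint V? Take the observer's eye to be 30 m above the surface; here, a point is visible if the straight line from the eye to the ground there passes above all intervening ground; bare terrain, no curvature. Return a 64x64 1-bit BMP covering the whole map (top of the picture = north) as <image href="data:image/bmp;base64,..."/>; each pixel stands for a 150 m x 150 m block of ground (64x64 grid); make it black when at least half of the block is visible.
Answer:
<image width="64" height="64" href="data:image/bmp;base64,Qk0+AgAAAAAAAD4AAAAoAAAAQAAAAEAAAAABAAEAAAAAAAACAAATCwAAEwsAAAIAAAAAAAAA////AAAAAAAH/////////wf/////////D/////////8P/////////w//////////D//8AB////8f//AAB////x//wAAB////H/+AAAD///8//wAAAP///z//AAAA////P/4AAAD///8//AAAAP///3/8AAAA////f/gAAAD///9/+AAAAH///3/4AAAAf///f/AAAAB/////8AAAAD/////wAAAAP////+AAAAAf////4AAAAA/////AAAAAB////8AAAAAA////wAAAAAAH//+AAAAAAAD//4AAAAAAAH//AAAAAAAAf/8AAAAAAAA//wAAAAAAAD/+AAAAAAAAP/4AAAAAAAAf/AAAAAAAAB/8AAAAAAAAH/wAAAAAAAAf+AAAAAAAAB/4AAAAAAAAH/gAAAAAAAAf8AAAAAAAAB/wAAAAAAAAH/AAAAAAAAAf4AAAAAAAAB/gAAAAAAAAH+AAAAAAAAAf4AAAAAAAAD/gAAAAAAAAP+AAAAAAAAA/4AAAAAAAAD/gAAAAAAAAf+AAAAAAAAB/4AAAAAAAAP/gAAAAAAAA//AAAAAAAAH/8AAAAAAAAf/4AAAAAAAD//wAAAAAAAP/fgAAAAAAB/8/AAAAAAAH/x/AAAAAAA//B/gAAAAAH/8D/4AAAAA//wD/8AAAAD//AD/+AAAAf/8AB/+AAAD//w=="/>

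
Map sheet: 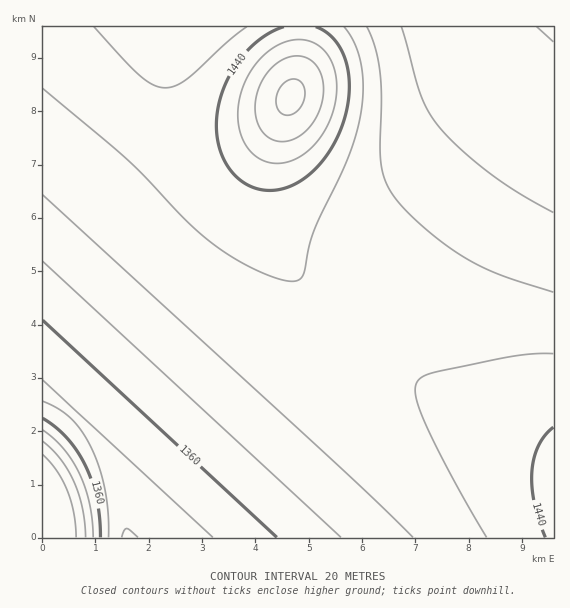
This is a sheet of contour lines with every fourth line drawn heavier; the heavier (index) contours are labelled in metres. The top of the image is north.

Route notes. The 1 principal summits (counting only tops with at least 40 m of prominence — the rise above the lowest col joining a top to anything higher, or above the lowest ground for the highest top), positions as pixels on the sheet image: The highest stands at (291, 97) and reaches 1505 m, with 187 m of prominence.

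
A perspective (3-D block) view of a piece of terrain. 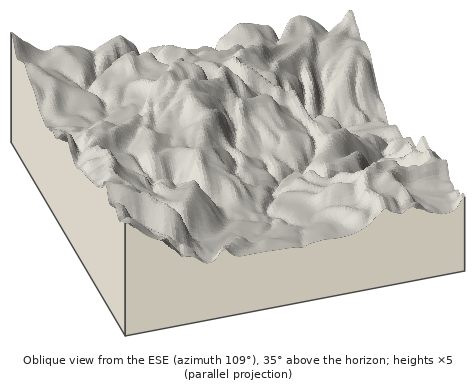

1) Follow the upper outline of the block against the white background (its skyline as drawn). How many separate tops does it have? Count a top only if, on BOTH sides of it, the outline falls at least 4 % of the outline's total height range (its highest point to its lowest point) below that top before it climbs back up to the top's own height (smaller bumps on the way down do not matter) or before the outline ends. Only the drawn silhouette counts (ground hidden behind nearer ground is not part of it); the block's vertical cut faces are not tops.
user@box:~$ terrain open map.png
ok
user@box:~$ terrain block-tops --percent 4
5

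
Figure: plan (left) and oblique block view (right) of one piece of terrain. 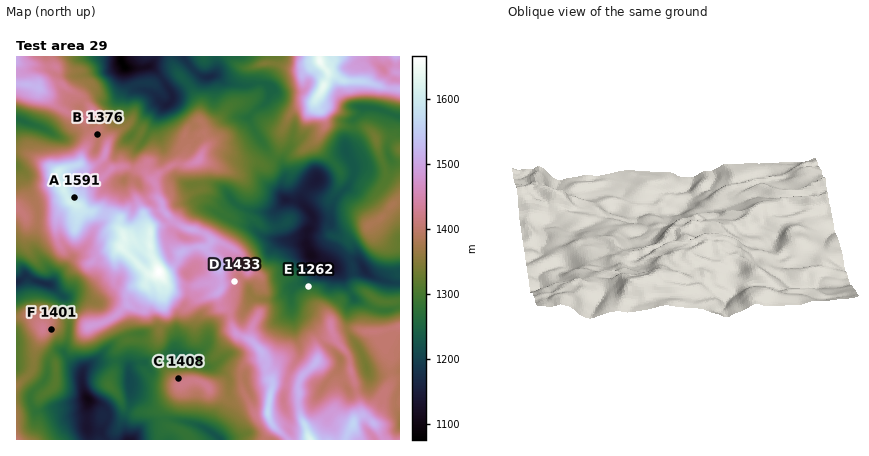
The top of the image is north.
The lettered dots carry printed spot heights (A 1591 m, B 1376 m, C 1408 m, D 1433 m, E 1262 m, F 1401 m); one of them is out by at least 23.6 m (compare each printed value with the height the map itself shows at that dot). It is B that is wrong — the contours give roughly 1406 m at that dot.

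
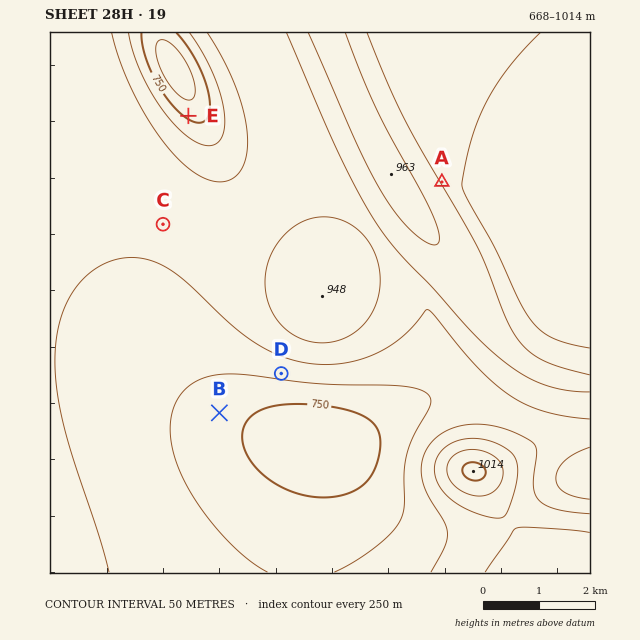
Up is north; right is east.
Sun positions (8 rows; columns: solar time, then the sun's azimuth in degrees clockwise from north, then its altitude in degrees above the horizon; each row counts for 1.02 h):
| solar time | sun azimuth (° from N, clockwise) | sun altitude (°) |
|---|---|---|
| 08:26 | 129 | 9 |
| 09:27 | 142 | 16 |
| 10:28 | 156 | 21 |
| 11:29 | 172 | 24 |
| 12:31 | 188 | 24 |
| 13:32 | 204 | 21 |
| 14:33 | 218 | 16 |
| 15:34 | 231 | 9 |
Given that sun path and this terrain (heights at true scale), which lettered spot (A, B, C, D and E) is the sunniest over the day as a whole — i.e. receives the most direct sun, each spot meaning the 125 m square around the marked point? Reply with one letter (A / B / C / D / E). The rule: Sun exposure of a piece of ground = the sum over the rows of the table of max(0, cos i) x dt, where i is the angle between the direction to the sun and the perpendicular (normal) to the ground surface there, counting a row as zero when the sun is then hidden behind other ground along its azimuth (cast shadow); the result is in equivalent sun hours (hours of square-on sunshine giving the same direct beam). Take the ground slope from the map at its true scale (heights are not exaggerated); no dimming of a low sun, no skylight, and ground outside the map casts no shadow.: D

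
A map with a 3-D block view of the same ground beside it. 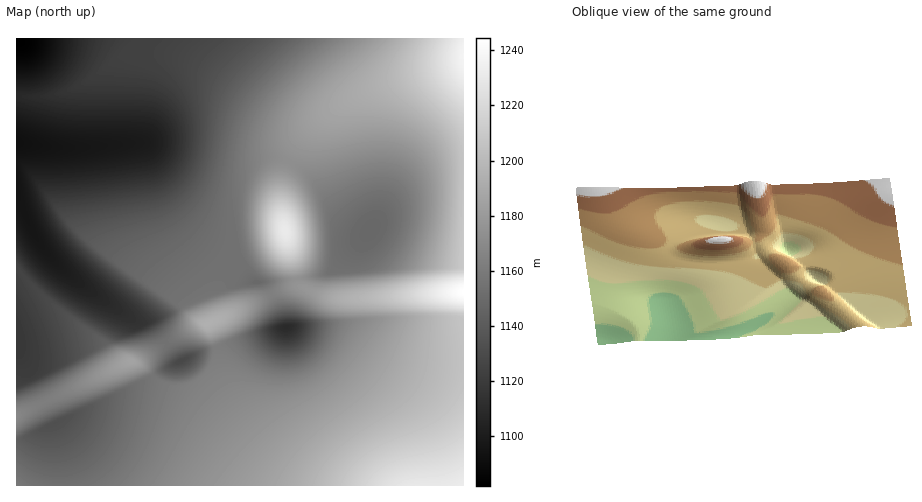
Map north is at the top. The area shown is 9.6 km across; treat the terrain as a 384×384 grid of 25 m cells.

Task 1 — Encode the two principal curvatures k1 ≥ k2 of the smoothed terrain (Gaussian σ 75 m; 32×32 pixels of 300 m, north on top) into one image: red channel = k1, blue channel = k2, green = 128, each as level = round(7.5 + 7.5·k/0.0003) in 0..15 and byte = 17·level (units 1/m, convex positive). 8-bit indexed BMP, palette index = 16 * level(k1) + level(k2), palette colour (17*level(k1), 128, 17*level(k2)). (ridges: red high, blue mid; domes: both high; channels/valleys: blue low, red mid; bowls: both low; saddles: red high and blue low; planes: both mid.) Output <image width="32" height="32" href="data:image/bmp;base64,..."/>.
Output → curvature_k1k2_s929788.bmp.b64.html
<image width="32" height="32" href="data:image/bmp;base64,Qk02CAAAAAAAADYEAAAoAAAAIAAAACAAAAABAAgAAAAAAAAEAAATCwAAEwsAAAABAAAAAAAAAIAAABGAAAAigAAAM4AAAESAAABVgAAAZoAAAHeAAACIgAAAmYAAAKqAAAC7gAAAzIAAAN2AAADugAAA/4AAAACAEQARgBEAIoARADOAEQBEgBEAVYARAGaAEQB3gBEAiIARAJmAEQCqgBEAu4ARAMyAEQDdgBEA7oARAP+AEQAAgCIAEYAiACKAIgAzgCIARIAiAFWAIgBmgCIAd4AiAIiAIgCZgCIAqoAiALuAIgDMgCIA3YAiAO6AIgD/gCIAAIAzABGAMwAigDMAM4AzAESAMwBVgDMAZoAzAHeAMwCIgDMAmYAzAKqAMwC7gDMAzIAzAN2AMwDugDMA/4AzAACARAARgEQAIoBEADOARABEgEQAVYBEAGaARAB3gEQAiIBEAJmARACqgEQAu4BEAMyARADdgEQA7oBEAP+ARAAAgFUAEYBVACKAVQAzgFUARIBVAFWAVQBmgFUAd4BVAIiAVQCZgFUAqoBVALuAVQDMgFUA3YBVAO6AVQD/gFUAAIBmABGAZgAigGYAM4BmAESAZgBVgGYAZoBmAHeAZgCIgGYAmYBmAKqAZgC7gGYAzIBmAN2AZgDugGYA/4BmAACAdwARgHcAIoB3ADOAdwBEgHcAVYB3AGaAdwB3gHcAiIB3AJmAdwCqgHcAu4B3AMyAdwDdgHcA7oB3AP+AdwAAgIgAEYCIACKAiAAzgIgARICIAFWAiABmgIgAd4CIAIiAiACZgIgAqoCIALuAiADMgIgA3YCIAO6AiAD/gIgAAICZABGAmQAigJkAM4CZAESAmQBVgJkAZoCZAHeAmQCIgJkAmYCZAKqAmQC7gJkAzICZAN2AmQDugJkA/4CZAACAqgARgKoAIoCqADOAqgBEgKoAVYCqAGaAqgB3gKoAiICqAJmAqgCqgKoAu4CqAMyAqgDdgKoA7oCqAP+AqgAAgLsAEYC7ACKAuwAzgLsARIC7AFWAuwBmgLsAd4C7AIiAuwCZgLsAqoC7ALuAuwDMgLsA3YC7AO6AuwD/gLsAAIDMABGAzAAigMwAM4DMAESAzABVgMwAZoDMAHeAzACIgMwAmYDMAKqAzAC7gMwAzIDMAN2AzADugMwA/4DMAACA3QARgN0AIoDdADOA3QBEgN0AVYDdAGaA3QB3gN0AiIDdAJmA3QCqgN0Au4DdAMyA3QDdgN0A7oDdAP+A3QAAgO4AEYDuACKA7gAzgO4ARIDuAFWA7gBmgO4Ad4DuAIiA7gCZgO4AqoDuALuA7gDMgO4A3YDuAO6A7gD/gO4AAID/ABGA/wAigP8AM4D/AESA/wBVgP8AZoD/AHeA/wCIgP8AmYD/AKqA/wC7gP8AzID/AN2A/wDugP8A/4D/AIeHh4eHh4eHh4eHh4eHh4eHh4eHh4eHh4iIiIiIh4eHh4d3d3eHh4eHh4eHh4eHh4eHh4eHh4eHh4iIiIiHh4d3d3d3d4eHh4eHh4eHh4eHh4eHh4eHh4eHh4eHh4eHd3Bydnd3d4eHh4eHh4eHh4eHh4eHh4eHh4eHh4eHd3d316NwcnZ3h4eHh4eHh4eHh4eHh4eHh4eHh4eHh4d3d3f39+ekgHGGh4eHh4eHh4eHh4eHh4eHh3eHh4eHh3d3d8X39/fntYCBhoeHiIiHh4eHh4eHh4eHh4eHh4eHd3d3cIC15/f36LWAoeXV5reHh4eXl5eXl4eHh4eHh4eHd3d3dXCAtef4+Pr2cEBS1peHl5eWlpaXl4eHh4eHh4eHh3d3d3ZxgMX7+PXlklCQtJeXloWFhZaXh4eHh4eHh4eHd3d3d4fG0nCi5eXlxNeykJCDZFR0lpeXiIeHh4eHh4d3d3eX57eFdGBgktX4+/jotoBQMFCAkJGCc3SFhYWFhXd3p+eWdHSEhHRxwOXY+Pn45sSktsfYx7W0o6KSkpKSh7fXhXR0hISElueng4CRxej25MbX9/j49/f39/f4+Pi313V0dISEhcfYmIiHh4aCgGCQs8PCtMbH1+fn5/j4+Nd1dHSEhJbnuIiIiIeHh4eEkrbWxJBgcHBwcHBwgICAhXR0hIS36JiIiIeHh4eHh4KkyfrYpIN3d3d2d3eHh4d0dISFx9iIiIiHh4eHh4eGgaba+smUgnd3d3Z3d4eHh3SEhMfYiIiIiIeHh4eHh4WCp+r6uZRzd3d3dnZ3d4eHdIS22IiHh4iIh4eHh4eHhYKn6emngnR3d3d2dnZ3d4eEleiHh4eHh4iHh4eHh4eGg7bY2KWCdod3d3d2dnd3h4XHl3d3d4eHh4eHh4eHh4eEpca2k4SHh3d3d3Z2dneHppd3d3d3d3d3d3Z3h4eHh4aVpZSEh4eHd3d3d3Z2h4eHhnZ2dnZ2dnZ2ZneHh4eHh4eGhoeHh4eHd3d3d3eHh4aGhoaGhnZ2dnZmdneHh4iIiIiIiIiIh4eHh3d3d4eHh4eHh4eHh3d3dnZ2h4eHiIiIiIiIiIiHh4eHh3d3d4eHh4eHh4eHd3d3doeHh4eHiIiIiIiIiIiHh4eHh4d3h7e3qJiIiIiHh4eHh4eHh4eHh4iIiIiIiIeHh4eHh4eHl5ent6iYiIeHh4eHh4eHh4eHh4iIiIiIh4eHh4eHh4h3dneHl6iYh4eHh4eHh4eHh4eHh4iIiIiHh4eHh4eHiHZ2doeHh5iIh4eHh4eHh4eHh4eHh4iIiIeHh4eHh5iYdmZ2h4eHh4iIh4eHh4eHh4eHh4eHh4iHh4eHh4eHmJg="/>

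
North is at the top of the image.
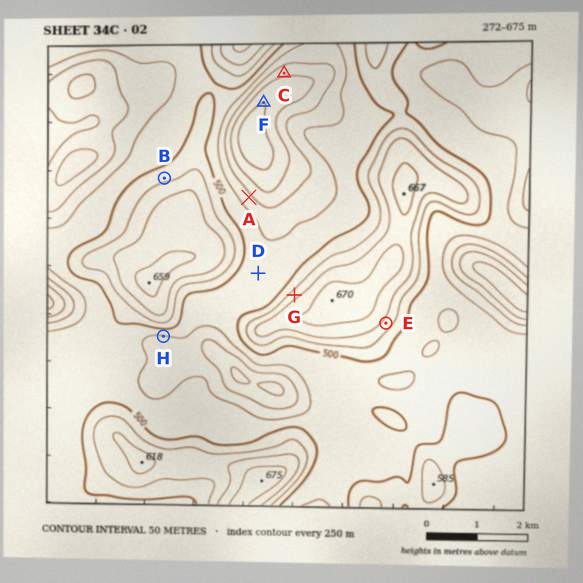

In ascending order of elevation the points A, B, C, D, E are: C A D B E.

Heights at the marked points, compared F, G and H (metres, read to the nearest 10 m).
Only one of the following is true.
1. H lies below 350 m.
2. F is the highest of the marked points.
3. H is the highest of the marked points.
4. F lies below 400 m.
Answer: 4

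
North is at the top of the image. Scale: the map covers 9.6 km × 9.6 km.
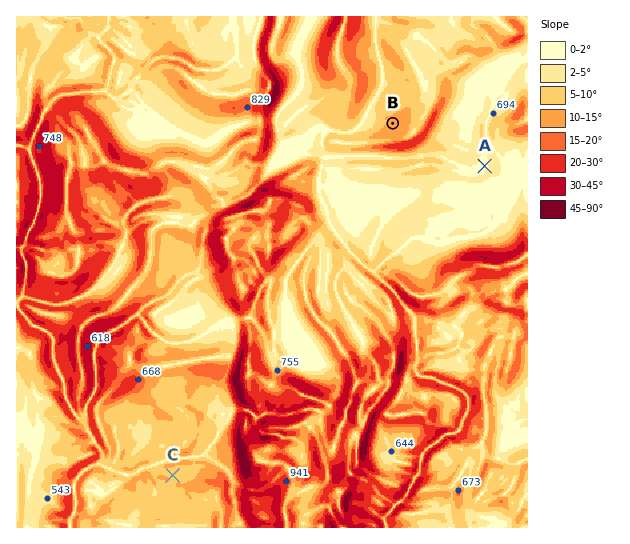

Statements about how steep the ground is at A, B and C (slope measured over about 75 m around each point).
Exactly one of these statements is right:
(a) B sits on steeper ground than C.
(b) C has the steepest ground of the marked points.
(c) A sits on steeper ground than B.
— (a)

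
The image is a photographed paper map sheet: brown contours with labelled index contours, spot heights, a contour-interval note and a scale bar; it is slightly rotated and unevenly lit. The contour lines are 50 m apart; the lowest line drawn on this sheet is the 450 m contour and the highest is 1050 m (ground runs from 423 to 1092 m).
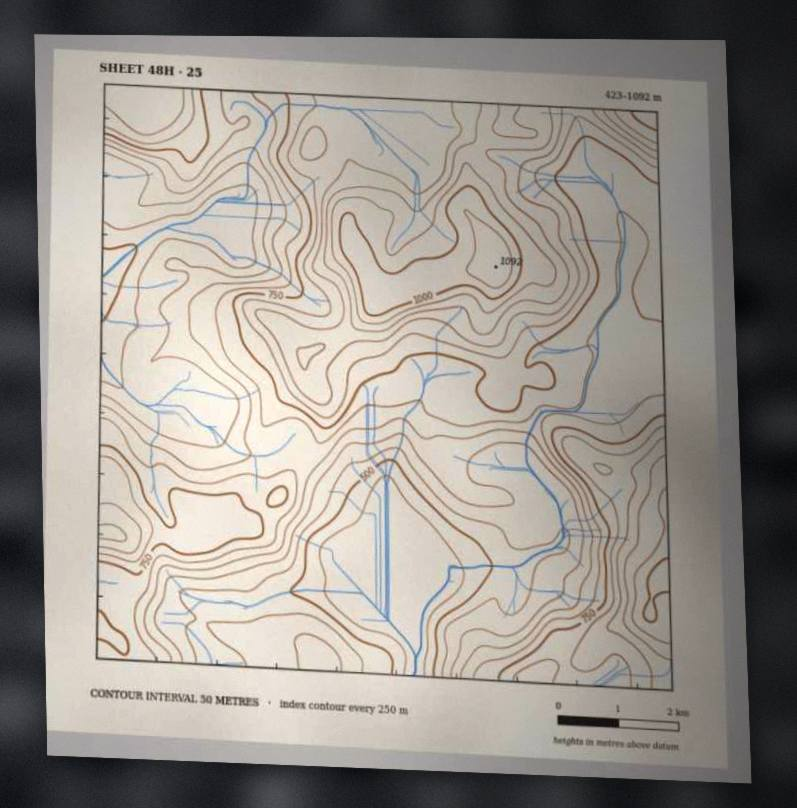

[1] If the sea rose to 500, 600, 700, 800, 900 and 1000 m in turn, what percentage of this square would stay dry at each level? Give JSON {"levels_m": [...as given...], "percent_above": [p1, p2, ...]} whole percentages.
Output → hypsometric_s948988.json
{"levels_m": [500, 600, 700, 800, 900, 1000], "percent_above": [93, 72, 54, 30, 13, 4]}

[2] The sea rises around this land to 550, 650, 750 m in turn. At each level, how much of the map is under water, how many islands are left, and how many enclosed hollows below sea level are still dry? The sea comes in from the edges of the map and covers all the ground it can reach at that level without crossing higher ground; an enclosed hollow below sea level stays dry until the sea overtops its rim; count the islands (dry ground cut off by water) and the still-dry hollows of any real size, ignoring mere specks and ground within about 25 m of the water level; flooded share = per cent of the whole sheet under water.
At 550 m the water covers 15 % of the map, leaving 0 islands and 0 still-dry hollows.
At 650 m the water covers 35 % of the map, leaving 0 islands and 0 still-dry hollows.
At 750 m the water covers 60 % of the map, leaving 0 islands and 0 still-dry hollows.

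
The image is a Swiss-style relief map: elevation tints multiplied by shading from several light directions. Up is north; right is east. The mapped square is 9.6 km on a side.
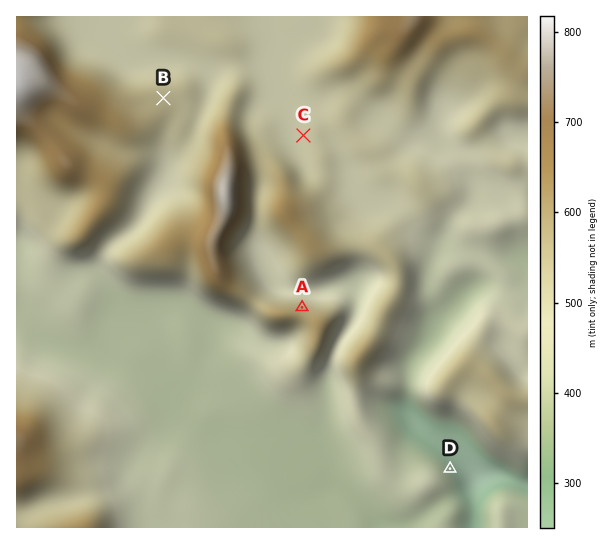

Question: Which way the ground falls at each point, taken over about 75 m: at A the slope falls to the N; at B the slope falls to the NE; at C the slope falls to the W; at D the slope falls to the NE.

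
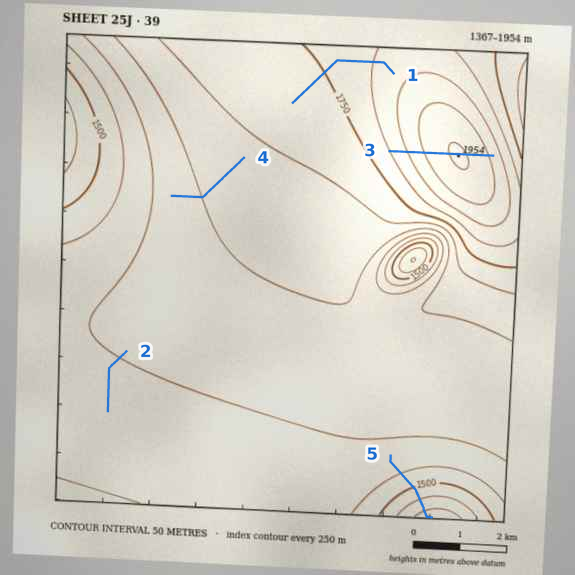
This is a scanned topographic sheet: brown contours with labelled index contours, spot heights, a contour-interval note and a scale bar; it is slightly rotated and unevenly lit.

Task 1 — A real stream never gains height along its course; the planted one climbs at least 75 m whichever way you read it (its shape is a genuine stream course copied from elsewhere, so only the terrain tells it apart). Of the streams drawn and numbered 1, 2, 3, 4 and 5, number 3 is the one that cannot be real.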